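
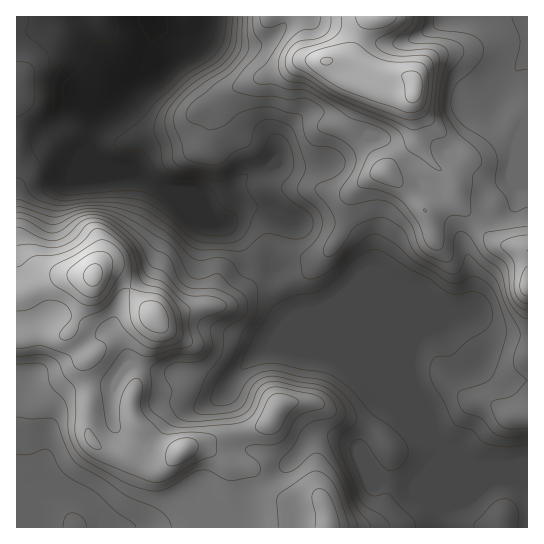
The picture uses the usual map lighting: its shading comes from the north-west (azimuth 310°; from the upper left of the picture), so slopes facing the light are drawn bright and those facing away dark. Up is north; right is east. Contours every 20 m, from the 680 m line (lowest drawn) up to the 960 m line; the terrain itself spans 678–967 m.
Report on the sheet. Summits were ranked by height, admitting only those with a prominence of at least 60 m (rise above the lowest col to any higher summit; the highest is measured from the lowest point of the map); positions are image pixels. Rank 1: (94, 275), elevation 967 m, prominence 289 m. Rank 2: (415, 86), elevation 947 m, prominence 174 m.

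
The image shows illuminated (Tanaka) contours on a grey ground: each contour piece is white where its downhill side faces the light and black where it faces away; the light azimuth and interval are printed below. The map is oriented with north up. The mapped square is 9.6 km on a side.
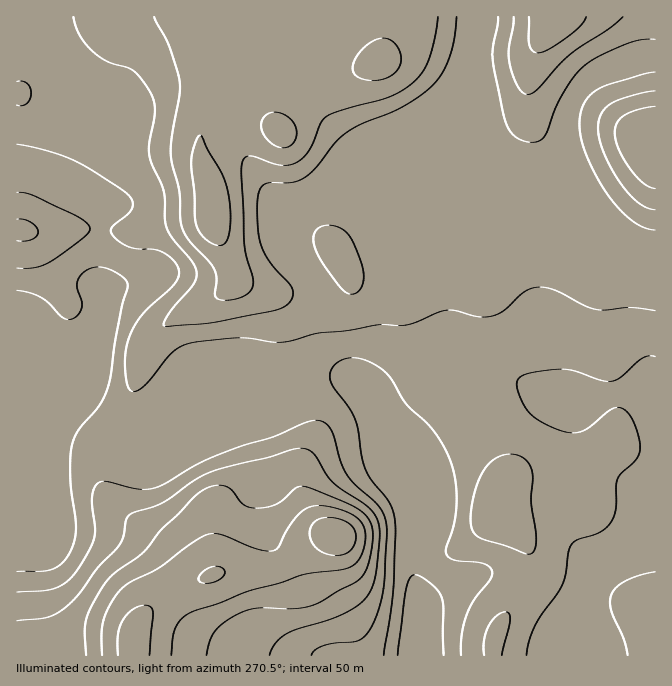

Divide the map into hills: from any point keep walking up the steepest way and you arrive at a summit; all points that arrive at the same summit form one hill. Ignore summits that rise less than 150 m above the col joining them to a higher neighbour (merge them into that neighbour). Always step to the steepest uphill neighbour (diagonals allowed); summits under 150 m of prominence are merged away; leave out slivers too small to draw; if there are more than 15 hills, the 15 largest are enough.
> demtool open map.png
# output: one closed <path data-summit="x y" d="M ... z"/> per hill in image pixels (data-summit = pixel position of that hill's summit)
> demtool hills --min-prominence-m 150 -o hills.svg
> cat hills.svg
<path data-summit="335 535" d="M460 364l-6 0-14 5-30 25-26 14-10 0-19-27-8-3-19 0-16 3-20 8-12-3-33 2-109 45-26-15-28-22-67-28-1 287 639 1 1-214-5-5-2-10-8-17-17-17-15 3-14-3-50 0-41-19z"/><path data-summit="214 213" d="M477 16l-460 0-1 152 16 3 33 13 23 10 11 9 2 4-2 76 5 12 0 20-5 18-9 20-15 5-18 0-27-12-13-2-1 23 68 29 28 22 26 15 109-45 33-2 12 3 26-10 29-1 11 5 12 20 1-5-5-13 20-23 7-22 5-48 0-44 71-171 9-54z"/><path data-summit="655 140" d="M655 16l-177 1-9 60-71 171 0 44-7 56-8 19-17 18 8 23 10 0 16-7 40-32 14-5 6 0 44 10 41 19 50 0 14 3 15-3 17 17 8 17 4 13 3 0z"/>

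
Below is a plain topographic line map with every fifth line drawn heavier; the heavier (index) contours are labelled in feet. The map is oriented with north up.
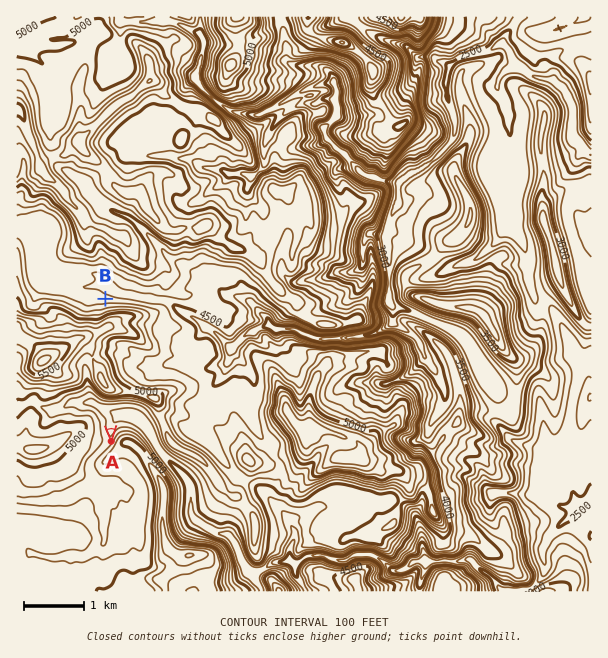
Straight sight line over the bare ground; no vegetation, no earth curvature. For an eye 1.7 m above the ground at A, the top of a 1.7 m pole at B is out of sight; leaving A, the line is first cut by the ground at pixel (110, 403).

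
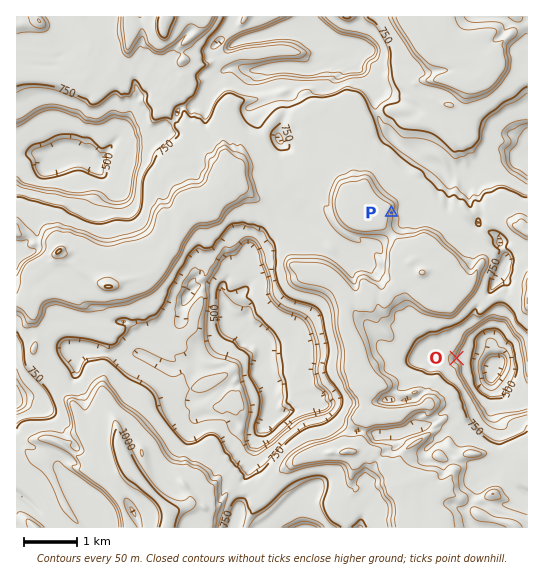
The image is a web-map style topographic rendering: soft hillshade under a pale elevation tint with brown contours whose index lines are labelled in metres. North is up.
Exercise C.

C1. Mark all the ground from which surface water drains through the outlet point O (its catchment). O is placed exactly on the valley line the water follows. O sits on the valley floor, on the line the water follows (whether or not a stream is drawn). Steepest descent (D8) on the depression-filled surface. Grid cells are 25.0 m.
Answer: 3.863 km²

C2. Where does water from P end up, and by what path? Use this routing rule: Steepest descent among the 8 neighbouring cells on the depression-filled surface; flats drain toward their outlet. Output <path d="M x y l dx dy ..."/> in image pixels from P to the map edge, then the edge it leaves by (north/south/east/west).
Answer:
<path d="M391 213l11 0 19-19 5 0 16-16 3 0 1-1 5 0 4-6 6 0 4 4 1 0 7-5 5-3 3 0 6-6 28 0 7-4 5 0"/>
exit: east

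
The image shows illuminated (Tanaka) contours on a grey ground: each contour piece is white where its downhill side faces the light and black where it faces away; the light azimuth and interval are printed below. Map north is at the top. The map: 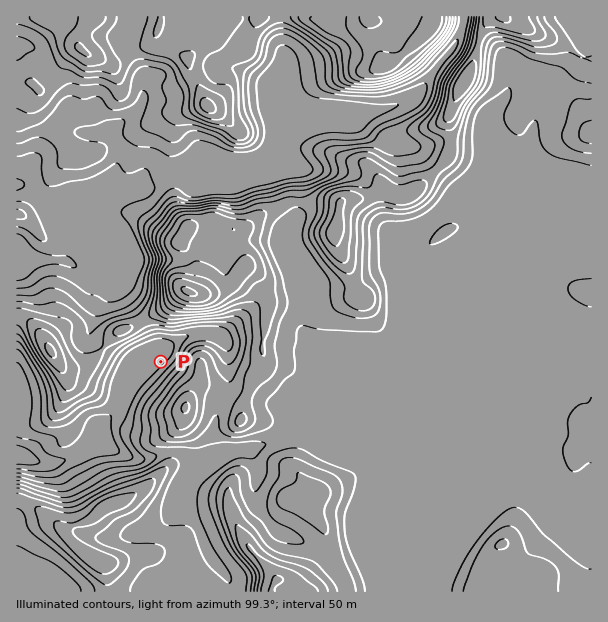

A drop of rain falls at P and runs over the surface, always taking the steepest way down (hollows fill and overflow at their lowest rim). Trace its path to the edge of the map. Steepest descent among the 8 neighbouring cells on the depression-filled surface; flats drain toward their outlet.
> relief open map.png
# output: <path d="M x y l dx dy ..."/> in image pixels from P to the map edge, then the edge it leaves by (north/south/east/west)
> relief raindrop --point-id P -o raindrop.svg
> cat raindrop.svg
<path d="M161 362l-5-5-1 0-35 35 0 7-1 2 0 4-2 3-16 17 0 6-26 25-3 0-4 3-9 2-2 1-19 0-2-1-4 0-5-3-10 0"/>
exit: west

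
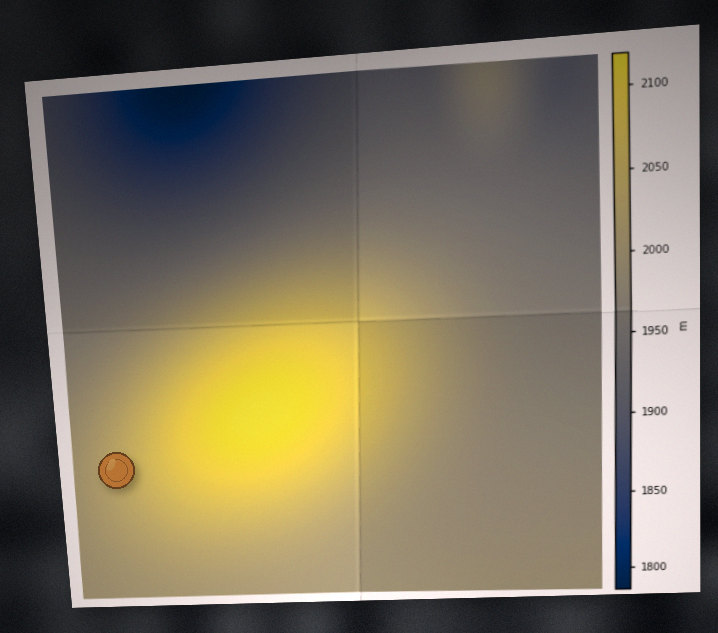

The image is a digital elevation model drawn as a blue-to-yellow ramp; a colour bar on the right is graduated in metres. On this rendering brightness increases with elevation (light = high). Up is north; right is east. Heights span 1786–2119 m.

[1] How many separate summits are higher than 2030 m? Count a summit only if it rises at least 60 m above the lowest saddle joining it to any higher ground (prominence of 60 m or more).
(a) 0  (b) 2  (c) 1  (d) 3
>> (c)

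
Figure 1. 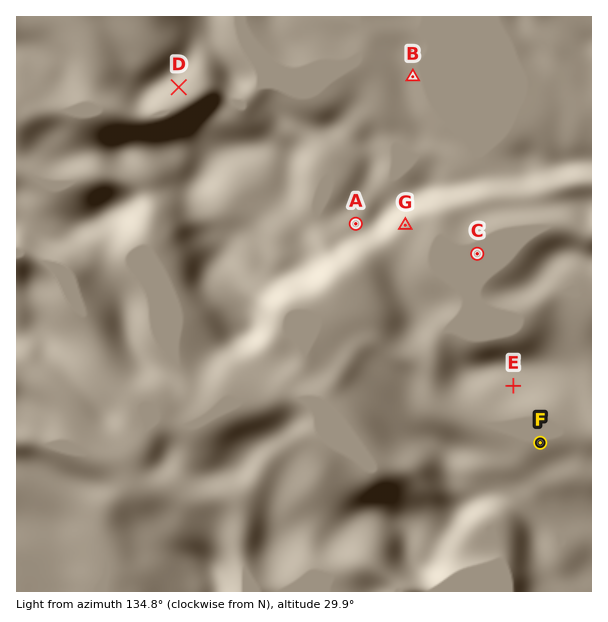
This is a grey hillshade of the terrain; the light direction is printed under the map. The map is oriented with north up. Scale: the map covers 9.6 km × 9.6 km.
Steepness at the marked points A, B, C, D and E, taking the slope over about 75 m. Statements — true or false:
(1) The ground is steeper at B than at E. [false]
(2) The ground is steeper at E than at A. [true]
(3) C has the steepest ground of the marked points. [false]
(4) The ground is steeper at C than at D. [false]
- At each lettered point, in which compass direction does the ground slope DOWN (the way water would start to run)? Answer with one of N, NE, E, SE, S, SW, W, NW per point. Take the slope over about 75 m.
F N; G SE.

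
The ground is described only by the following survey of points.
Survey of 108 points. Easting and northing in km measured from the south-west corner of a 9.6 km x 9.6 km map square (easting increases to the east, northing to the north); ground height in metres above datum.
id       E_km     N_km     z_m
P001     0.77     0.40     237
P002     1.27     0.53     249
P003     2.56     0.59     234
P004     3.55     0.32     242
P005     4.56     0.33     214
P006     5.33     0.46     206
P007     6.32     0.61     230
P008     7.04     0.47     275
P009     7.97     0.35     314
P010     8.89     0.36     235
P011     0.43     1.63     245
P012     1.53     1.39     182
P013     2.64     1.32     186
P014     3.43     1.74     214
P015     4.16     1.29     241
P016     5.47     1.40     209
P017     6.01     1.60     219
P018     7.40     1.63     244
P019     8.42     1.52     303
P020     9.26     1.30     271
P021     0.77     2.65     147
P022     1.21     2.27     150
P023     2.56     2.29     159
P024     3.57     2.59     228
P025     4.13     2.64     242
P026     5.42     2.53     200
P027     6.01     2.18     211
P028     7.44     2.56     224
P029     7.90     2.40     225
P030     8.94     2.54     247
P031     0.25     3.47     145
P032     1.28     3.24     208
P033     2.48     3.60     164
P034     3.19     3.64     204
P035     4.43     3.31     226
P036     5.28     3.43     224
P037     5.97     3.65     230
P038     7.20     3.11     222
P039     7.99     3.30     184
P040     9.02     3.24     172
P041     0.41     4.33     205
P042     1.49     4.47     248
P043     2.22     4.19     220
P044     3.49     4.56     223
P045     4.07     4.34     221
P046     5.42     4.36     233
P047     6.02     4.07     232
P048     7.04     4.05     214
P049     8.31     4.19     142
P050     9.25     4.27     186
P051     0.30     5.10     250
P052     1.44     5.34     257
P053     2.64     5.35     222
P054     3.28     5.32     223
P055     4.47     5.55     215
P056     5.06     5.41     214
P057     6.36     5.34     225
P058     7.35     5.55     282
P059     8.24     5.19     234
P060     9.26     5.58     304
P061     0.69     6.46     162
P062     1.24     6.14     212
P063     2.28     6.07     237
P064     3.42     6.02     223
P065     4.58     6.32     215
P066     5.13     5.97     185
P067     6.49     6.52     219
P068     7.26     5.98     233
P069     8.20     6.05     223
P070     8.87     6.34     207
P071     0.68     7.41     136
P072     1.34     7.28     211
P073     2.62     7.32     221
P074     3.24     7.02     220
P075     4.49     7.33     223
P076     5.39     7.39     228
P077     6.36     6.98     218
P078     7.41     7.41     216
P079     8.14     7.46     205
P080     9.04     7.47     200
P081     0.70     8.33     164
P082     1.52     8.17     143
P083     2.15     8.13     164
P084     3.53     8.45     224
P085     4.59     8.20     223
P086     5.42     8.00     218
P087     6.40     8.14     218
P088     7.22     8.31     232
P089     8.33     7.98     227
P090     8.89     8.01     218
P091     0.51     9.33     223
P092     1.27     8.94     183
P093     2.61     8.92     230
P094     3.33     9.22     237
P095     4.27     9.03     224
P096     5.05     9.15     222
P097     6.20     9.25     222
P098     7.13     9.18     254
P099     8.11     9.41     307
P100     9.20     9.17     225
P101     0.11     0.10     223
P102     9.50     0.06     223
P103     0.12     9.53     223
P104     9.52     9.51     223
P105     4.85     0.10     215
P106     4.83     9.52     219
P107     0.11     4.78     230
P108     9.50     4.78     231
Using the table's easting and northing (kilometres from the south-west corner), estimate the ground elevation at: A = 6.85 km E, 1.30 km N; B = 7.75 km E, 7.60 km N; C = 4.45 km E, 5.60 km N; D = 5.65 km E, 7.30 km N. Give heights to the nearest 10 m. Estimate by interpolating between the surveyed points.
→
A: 250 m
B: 210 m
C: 210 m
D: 230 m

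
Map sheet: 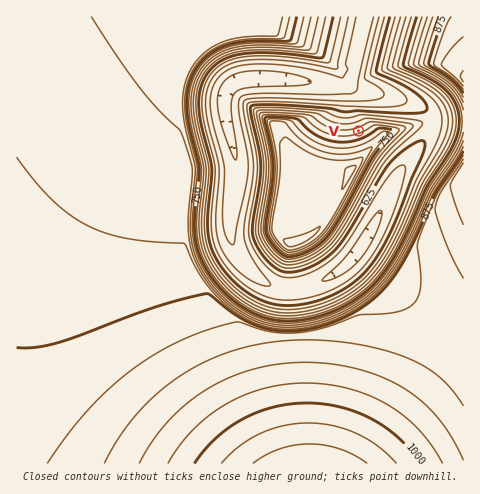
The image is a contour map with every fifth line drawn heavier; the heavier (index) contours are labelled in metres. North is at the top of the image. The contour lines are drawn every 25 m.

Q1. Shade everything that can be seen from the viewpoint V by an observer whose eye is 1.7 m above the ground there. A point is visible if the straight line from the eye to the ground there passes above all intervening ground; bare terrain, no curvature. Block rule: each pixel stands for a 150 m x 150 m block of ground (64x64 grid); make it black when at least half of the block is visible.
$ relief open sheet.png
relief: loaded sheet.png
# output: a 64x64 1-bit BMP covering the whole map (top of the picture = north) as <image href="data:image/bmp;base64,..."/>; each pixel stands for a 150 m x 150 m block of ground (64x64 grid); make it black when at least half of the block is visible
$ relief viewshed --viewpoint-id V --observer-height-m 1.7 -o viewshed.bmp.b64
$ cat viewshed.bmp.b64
<image width="64" height="64" href="data:image/bmp;base64,Qk0+AgAAAAAAAD4AAAAoAAAAQAAAAEAAAAABAAEAAAAAAAACAAATCwAAEwsAAAIAAAAAAAAA////AAAAAAAAAAAAAAAAAAAAAAAAAAAAAAAAAAAAAAAAAAAAAAAAAAAAAAAAAAAAAAAAAAAAAAAAAAAAAAAAAAAAAAAAAAAAAAAAAAAAAAAAAAAAAAAAAAAAAAAAAAAAAAAAAAAAAAAAAAAAAAAAAAAAAAAAAAAAAAAAAAAAAAAAAAAAAAAAAAAAAAAAAAAAAAAAAAAAAAAAAAAAAAAAAAAAAAAAAAAAAAAAAAAAAAAAAAAAAAAAAAAAAAAAAAAAAAAAAAAAAAAAAAAAAAAAAAAAAAAAAAAAAAAAAAAAAAAAAAAAAAAAAAAAAAAAAAAAAAAAAAAAAAAAAAAAAAAAAAAAAAAAAAAAAAAAAAAAAAAAAAAAAAAAAAAAAAAAAAAAAAAAAAAAAAAAAAAAAAAAAAAAAAAAAAAAAAAAAAAAAAAAAAAAAAAAAAAAAAAAAAAAAAAAAAAAAAAAAAAAAAAAAAAAAAAAH4AAAAAAAAB/wAAAAAAAAP/gAAAAAAAB//AAAAAAAAP/8AAAAAAAA//gAAAAAAAA/4AAAAAAAAAPAAAAAAAAAAAAAAAAAAAAAwABAAABgAAfwA8AAAHAAP///wAAAOAP///+AAAA//////wAAAB/////8AAAAD/////4AAAAH/////gAAAAH////+AAAAAD////4AAAAAAf///gAAAAAB////A=="/>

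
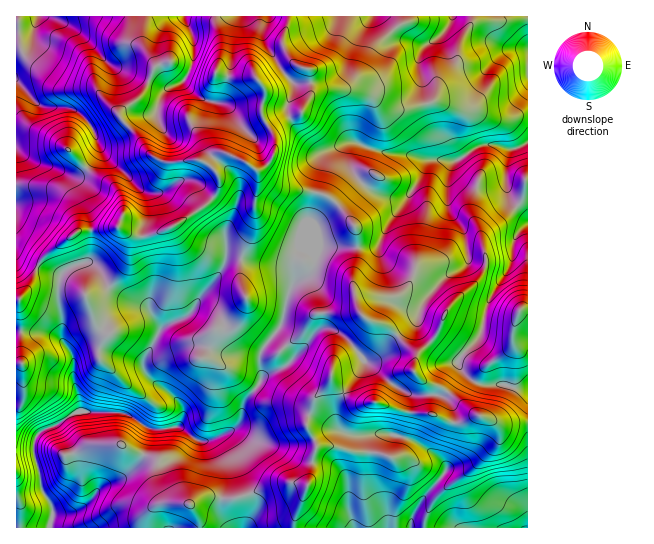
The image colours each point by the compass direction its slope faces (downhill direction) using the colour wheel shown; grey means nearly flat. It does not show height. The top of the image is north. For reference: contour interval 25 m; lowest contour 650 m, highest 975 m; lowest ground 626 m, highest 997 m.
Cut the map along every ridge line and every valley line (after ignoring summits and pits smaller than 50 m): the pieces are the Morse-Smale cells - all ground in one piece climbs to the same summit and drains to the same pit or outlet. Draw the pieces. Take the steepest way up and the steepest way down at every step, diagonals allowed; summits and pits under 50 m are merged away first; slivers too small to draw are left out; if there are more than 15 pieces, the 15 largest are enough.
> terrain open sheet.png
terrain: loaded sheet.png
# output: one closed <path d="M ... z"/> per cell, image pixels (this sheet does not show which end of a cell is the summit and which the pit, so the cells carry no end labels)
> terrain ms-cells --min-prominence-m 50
<path d="M223 152l-5 1-10 12 8 6 4 12-7 15-11 10-27 17-28 11-13 0-16-9-39 4-38 28-12 28-13 14 1 31 36 3 5 2 11 13 4 8 0 23 7 21-1 10-10 4-15 11-12 4-6 6-3 14-17 0 1 77 228 0 2-2 5-12-1-16-22-52-7-9-3 0 20-12 4-19 17-25 6-6 19-8 7-6-3-10-16-16 8-10 7-31 4-8 19-15 6-22 2-2 38 1 0-14-5-12-22-25-15-5-36-4-13-8-19-17z"/><path d="M287 16l-70 0-1 11 5 18 0 10-5 18-5 6-10 0-8-3-23-15-15 6-12-22 0-29-127 1 1 283 12-13 12-28 38-28 39-4 16 9 13 0 28-11 27-17 11-10 6-9 0-12-3-6-8-6 10-12 5-1 14 5 18 12 8-1 8-7 5-16-3-11-12-20 0-8 4-11-1-8 14-4 21-17-10-8-6-13 0-7 5-13z"/><path d="M527 16l-238 0-6 29 6 13 8 7 12 5 2 25-10 18-18 7-11 9 4 16-1 8-4 8-8 7-7 2 10 10 13 8 36 4 15 5 25 29 2 8 0 13 10 1 8-1 5-5 9-20 28-39 8-18 5-5 25 1 26-16 18 0 12 5-6 21 4 26 18 19z"/><path d="M342 247l-23 0-4 7 0 8-4 9-19 15-4 8-7 31-8 10 16 16 3 10-7 6-19 8-6 6-17 25-4 19-20 12 3 0 7 9 22 52 1 16-6 14 47-1 3-13 13-32 3-21 4-11 0-7-9-17 0-5 8-23 16-19 8 12 18 10 17 0 32 11 25 1 20 10 11 0 12-7 8 0 20 8 26-2-1-34-13 0-12-4-24 0-5-3-14-15-2-4 4-7-23-22-21 23-28-29-23-8-9-12-5-26 5-20 0-12z"/><path d="M331 379l-16 19-8 23 0 5 9 17 0 7-4 11-3 21-13 32-2 14 234-1-1-104-25 1-20-8-8 0-12 7-11 0-20-10-25-1-32-11-13 2-22-12z"/><path d="M490 144l-9 1-26 16-25-1-5 5-8 18-28 39-9 20-5 5-18 2 0 12-5 20 4 22 4 10 11 8 18 6 28 29 20-23 24 22 18-17 4-9 5-27 23-37 4-27 13-15-1-9-18-17-2-8-2-18 6-21z"/><path d="M34 332l-18 1 1 118 16 0 2-12 7-8 15-6 12-9 11-5-1-16-6-14 0-23-4-8-11-13-11-4z"/><path d="M215 16l-70 0-2 29 12 21 15-5 23 15 8 3 10 0 5-6 5-18 0-10-5-18z"/><path d="M527 224l-12 14-4 27-23 37-7 31-2 5-16 16 3 5 11 5 9 1 5-2 21-17 1-19 4-12 4-6 7-2z"/><path d="M527 308l-7 2-7 17-1 19-9 9-17 10-9-1-16-9-4 8 16 18 10 4 19-1 12 4 14-1z"/><path d="M301 67l-4 0-19 16-14 4 1 8-4 11 0 8 10 17 12-11 18-7 10-18-2-25z"/>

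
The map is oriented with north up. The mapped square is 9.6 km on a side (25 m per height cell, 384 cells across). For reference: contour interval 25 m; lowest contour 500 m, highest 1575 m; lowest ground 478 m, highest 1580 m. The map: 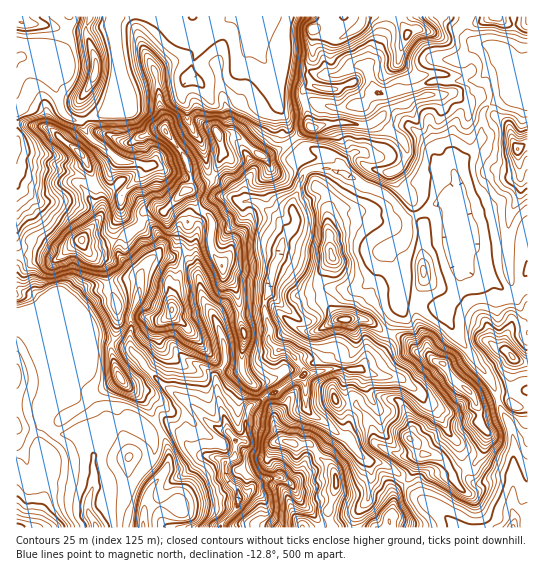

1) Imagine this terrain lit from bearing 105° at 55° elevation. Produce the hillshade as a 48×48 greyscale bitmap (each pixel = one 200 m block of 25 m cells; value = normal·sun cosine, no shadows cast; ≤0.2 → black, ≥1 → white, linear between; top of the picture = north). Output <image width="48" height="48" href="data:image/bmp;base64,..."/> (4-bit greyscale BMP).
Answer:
<image width="48" height="48" href="data:image/bmp;base64,Qk32BAAAAAAAAHYAAAAoAAAAMAAAADAAAAABAAQAAAAAAIAEAAATCwAAEwsAABAAAAAAAAAAAAAAABEREQAiIiIAMzMzAERERABVVVUAZmZmAHd3dwCIiIgAmZmZAKqqqgC7u7sAzMzMAN3d3QDu7u4A////ALvM3tyZeM3N7+oVhSJqzOx1ne3dzMzdyrvN3cuqd8y87/9ydQOIjf6Vbd7cy73dy7vN3cu7h6y87u/VQwaGfP/XbO3LqL7ty8vN3du7p5y73u7ZQTiFa//ai+25ed7uy8vM3dy7uXzcze2pZHdmeu7am8uYre7uy8u83cu7zIjezOyGJaeIe97KqpqqvN7+y7u83cuqvbjN3d2ABZi6rM3Jd4rN3L3v27u83Mu6vMrN3M3DAIrNy8x3qYvdy5vv29zMzMy7vLzdzN3EAGqqu8l5lozdyXn/693MzMzLzM3dzdy3AHmIq6malovLlmzu2t3LvMzMy83d3Mu5AJ26mLu7p5q7dG3uut3Lu8zMq93dzMu8QF3ZaMzLmby5VI7trN3Mu7uore7svMqHrWfJScy6mryUNs3bvN3Mu7ln7u7LvchG3+yXSLqqqqlSW7vavN3Mu7hKzdu83aRc3N7aeLy6qoU0vLypvN3My7dbzKnNybld7KzJu7zKmGRZzMuIvczMzLiN6nrbevtN/tuZu7zLlkaqnMd63czMzLmN13u2n+od/rmazLvKmHabu3erzczMzLlsxWqZ7uYd7oiZvKvLy5iMyoiqzcy7vLdctFnO7tVd7Xq5d73u3Kq8upmqvczMy5Vt1TW/7rWP+4qaqZvM3LvMu6q6q+7cunaN6SSu/Xa//XeavMvM3LvMy7u7ut3MqHi960Oe+jjv/XeJzdzMzLrNzLu7vMuZqHjO7GOO5yn//qhnrN3czKnN3Lu7zahZqFne7aVt1Tv//7l1e+7cy6nNzLurzahFqa7/7thqpGz+/smFS+7cy6rNzLurzZlSSd7t7tt5hqve/tqFS+7czLrNzLurzYmDFL7bzeqbqN2+/tuVS+7czLrNzLurzZmXMl3ri8jNut7M7tylW93czLvNzLurzZmIdljsVnnuzM3c3t2me9zMzLvMy7uqzamYh4ndVFWt797czd2nm8zMy6zcy7u6vKl4iKzOlVIY7//svN2ovMzMurzdy6qqqqhmis3L2nQC3v7cq97JvMypnN3My6qpq5l2eM7avKcA3c3uqu7svLmJvO7cy6qpmpl3Z93du7YE3Jvuvu7MzKmrqt7cy6qompl1Wr22i7Qbu2vtzN3cyqu7ut7sy7uWeoZGyqlneoTMtlzdu7qpq8u7u97dy8yWikRpmpd2MAfcs3q7u6Yn3czM3d3cy8yoq4d5q8uZcQGblVeby6QXu8yq3d3c3N27vKmrqt7cthabmImszKM6zMy5q83M3N3MvLu7h87stjvcu6vMzKI7vN3cuqvM3d3czLvLpY78pm3tu7vMzKIZzM3szMy7zNzczLvLt139lX39y7zMzLMI3LvLvN3MzM3MzLvLuFz9hZ3ty73czLQGzd3Ki+7czM3MzMzLt2zsd7zcy7zcy7YEzN3biu/czMzMu8zMt43ribzMy7zMy7UCu93cqd7d7tzLu8zMuK7bmszMzLvMy7QCzLztub3v7cy7ut3dyJ7bq8y7zMzMzLcAnLvdy83d3bqsyg=="/>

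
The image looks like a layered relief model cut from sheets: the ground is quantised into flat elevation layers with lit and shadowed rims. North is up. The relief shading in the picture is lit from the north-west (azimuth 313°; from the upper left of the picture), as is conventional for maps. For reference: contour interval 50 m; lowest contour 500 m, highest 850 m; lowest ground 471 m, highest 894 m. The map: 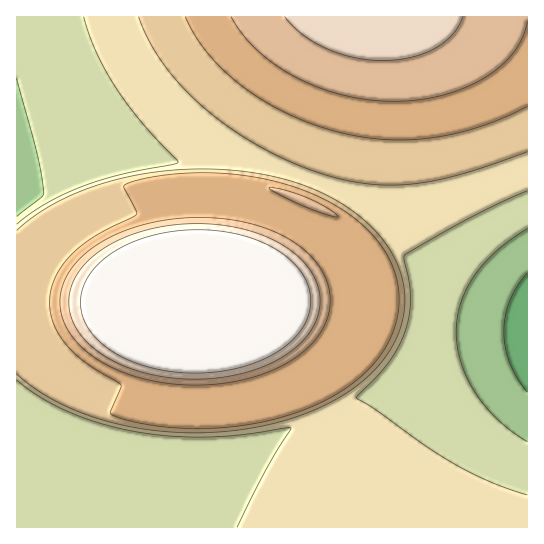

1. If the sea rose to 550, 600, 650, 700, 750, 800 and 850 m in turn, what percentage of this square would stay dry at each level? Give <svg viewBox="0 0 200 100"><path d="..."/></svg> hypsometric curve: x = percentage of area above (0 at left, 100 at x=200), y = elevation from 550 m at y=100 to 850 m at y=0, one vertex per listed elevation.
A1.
<svg viewBox="0 0 200 100"><path d="M190 100l-49-17-37-16-27-17-35-17-14-16-8-17"/></svg>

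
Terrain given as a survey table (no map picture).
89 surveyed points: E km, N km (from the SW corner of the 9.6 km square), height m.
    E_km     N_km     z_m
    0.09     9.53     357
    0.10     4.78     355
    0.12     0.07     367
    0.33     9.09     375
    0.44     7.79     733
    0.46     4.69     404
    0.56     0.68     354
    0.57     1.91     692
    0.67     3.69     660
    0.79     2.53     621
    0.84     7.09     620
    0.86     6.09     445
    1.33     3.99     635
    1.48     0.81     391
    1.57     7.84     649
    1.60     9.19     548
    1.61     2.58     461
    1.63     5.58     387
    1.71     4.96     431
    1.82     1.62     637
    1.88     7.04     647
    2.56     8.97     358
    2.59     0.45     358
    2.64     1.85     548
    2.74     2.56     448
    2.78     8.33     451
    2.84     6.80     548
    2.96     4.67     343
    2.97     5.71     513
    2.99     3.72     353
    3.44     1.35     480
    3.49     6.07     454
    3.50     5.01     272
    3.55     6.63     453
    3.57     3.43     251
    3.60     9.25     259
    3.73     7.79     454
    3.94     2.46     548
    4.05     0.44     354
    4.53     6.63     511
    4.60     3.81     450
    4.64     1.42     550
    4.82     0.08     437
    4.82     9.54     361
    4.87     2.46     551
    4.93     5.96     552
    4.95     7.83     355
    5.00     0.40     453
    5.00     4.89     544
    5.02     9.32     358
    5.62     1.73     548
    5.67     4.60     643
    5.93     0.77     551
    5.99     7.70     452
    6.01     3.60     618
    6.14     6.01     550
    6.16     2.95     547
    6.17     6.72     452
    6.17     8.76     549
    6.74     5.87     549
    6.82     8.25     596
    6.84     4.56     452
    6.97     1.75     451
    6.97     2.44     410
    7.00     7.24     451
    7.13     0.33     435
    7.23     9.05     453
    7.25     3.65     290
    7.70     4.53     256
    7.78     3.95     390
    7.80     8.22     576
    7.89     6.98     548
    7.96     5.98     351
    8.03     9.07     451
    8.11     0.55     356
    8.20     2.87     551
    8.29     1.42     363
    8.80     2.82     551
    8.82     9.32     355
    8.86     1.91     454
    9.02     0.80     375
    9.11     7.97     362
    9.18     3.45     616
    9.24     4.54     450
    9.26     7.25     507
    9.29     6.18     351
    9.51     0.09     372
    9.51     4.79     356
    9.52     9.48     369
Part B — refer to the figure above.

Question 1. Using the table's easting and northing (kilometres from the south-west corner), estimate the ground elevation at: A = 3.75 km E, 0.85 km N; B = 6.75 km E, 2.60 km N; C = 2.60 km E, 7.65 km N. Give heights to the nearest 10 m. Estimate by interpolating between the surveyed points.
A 450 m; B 440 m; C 450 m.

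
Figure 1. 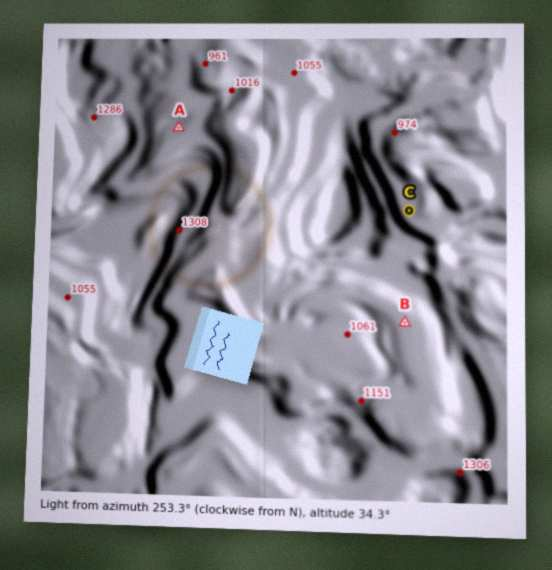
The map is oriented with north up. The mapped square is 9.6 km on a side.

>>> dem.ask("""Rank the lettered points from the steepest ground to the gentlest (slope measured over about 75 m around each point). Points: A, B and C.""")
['A', 'C', 'B']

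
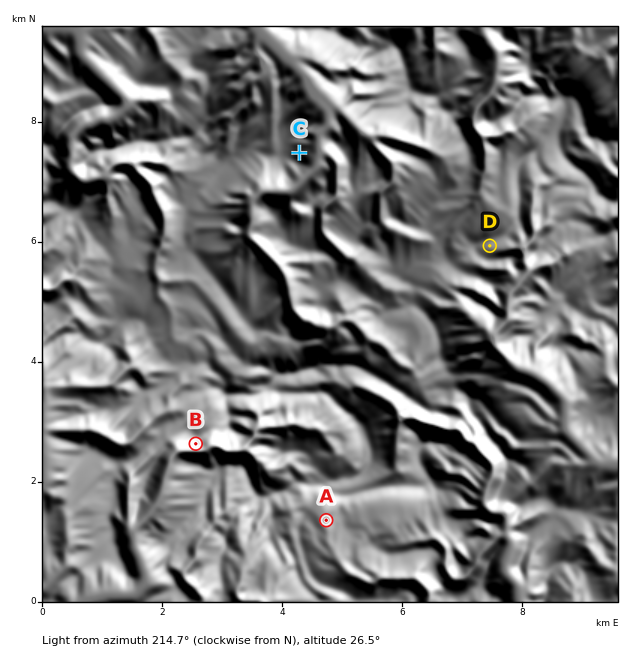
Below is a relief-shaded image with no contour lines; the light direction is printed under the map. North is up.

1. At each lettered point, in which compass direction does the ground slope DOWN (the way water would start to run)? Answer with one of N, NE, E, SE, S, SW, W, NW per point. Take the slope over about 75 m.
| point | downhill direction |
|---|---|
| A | SW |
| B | S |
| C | E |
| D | SE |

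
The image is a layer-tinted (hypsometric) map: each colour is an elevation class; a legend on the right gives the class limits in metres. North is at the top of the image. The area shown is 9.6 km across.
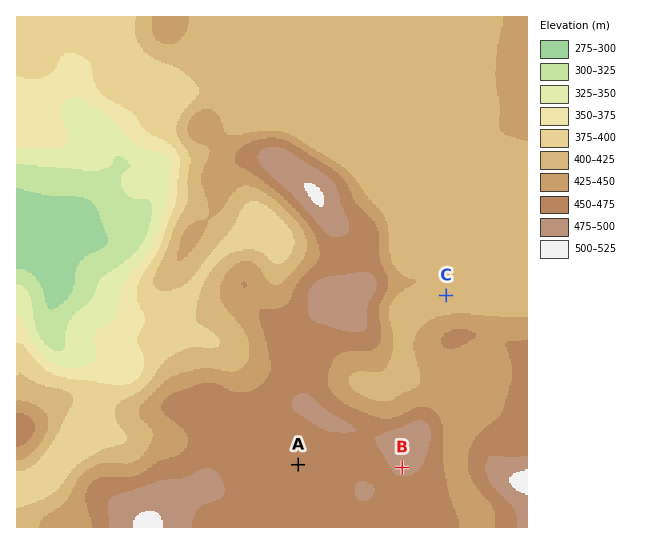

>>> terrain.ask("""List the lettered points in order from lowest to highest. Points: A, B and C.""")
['C', 'A', 'B']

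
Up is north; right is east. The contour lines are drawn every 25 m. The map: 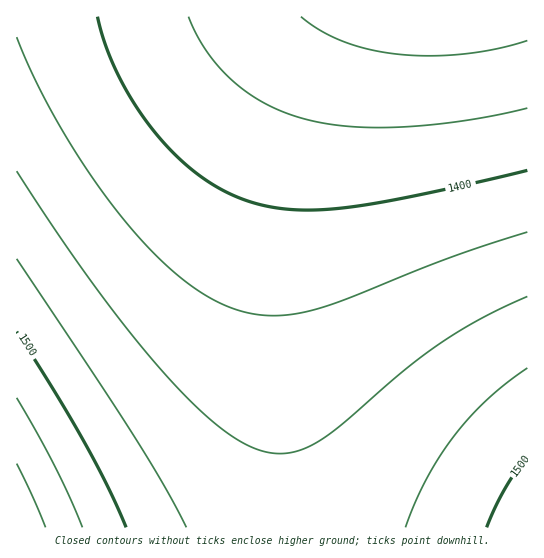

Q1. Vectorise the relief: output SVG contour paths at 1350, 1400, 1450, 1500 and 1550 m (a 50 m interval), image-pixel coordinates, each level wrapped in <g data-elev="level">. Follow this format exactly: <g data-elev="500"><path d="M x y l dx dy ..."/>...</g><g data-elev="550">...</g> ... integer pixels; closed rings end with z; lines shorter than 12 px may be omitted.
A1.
<g data-elev="1350"><path d="M527 41l-30 8-34 5-33 2-32-2-29-5-26-8-22-10-20-14"/></g><g data-elev="1400"><path d="M527 170l-117 27-71 11-26 2-24-1-23-3-21-6-24-11-24-15-22-19-21-24-19-26-17-30-12-29-9-29"/></g><g data-elev="1450"><path d="M527 296l-48 23-43 27-36 28-61 52-22 16-14 7-13 4-12 1-13-2-22-9-24-16-26-24-31-32-33-40-36-48-38-53-38-59"/></g><g data-elev="1500"><path d="M126 527l-18-40-24-45-30-51-37-59"/><path d="M527 456l-23 34-17 37"/></g><g data-elev="1550"><path d="M46 527l-29-63"/></g>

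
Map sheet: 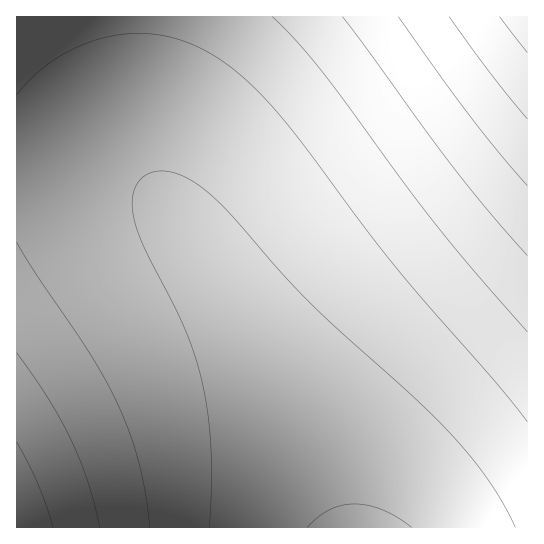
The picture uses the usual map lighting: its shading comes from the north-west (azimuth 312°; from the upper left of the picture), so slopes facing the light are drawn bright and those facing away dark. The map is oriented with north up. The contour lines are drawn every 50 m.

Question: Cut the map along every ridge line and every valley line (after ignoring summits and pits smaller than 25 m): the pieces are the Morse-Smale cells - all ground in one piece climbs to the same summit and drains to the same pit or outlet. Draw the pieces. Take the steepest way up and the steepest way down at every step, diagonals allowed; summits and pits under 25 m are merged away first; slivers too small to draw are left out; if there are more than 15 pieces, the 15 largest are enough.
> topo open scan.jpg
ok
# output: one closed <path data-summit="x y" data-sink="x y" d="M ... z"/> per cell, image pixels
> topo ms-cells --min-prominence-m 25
<path data-summit="527 17" data-sink="359 527" d="M527 16l-387 1 0 100 5 38 8 26 15 26 60 86 48 80 37 74 20 50 10 31 185-1z"/><path data-summit="17 527" data-sink="359 527" d="M45 167l-29 0 0 360 326 1 1-3-8-24-14-35-36-76-48-83-58-85-20-21-26-17-40-12z"/><path data-summit="17 17" data-sink="359 527" d="M139 16l-123 1 0 149 59 3 44 10 26 12 25 21 1-2-18-29-10-39-3-25z"/>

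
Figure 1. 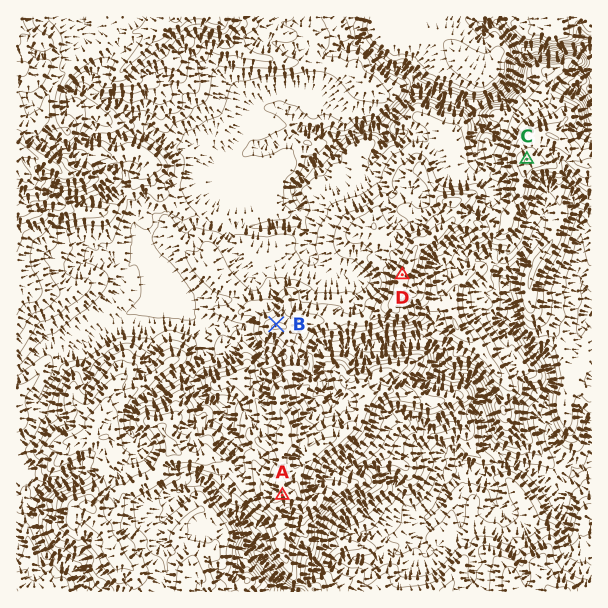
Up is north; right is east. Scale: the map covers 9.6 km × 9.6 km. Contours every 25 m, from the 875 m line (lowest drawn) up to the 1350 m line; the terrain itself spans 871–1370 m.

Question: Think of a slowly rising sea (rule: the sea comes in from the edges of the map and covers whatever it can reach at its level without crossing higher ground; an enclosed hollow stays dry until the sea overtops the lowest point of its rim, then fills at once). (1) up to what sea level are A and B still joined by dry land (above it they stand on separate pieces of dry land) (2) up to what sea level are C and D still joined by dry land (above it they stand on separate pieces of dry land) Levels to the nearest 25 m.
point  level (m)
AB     1175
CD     1150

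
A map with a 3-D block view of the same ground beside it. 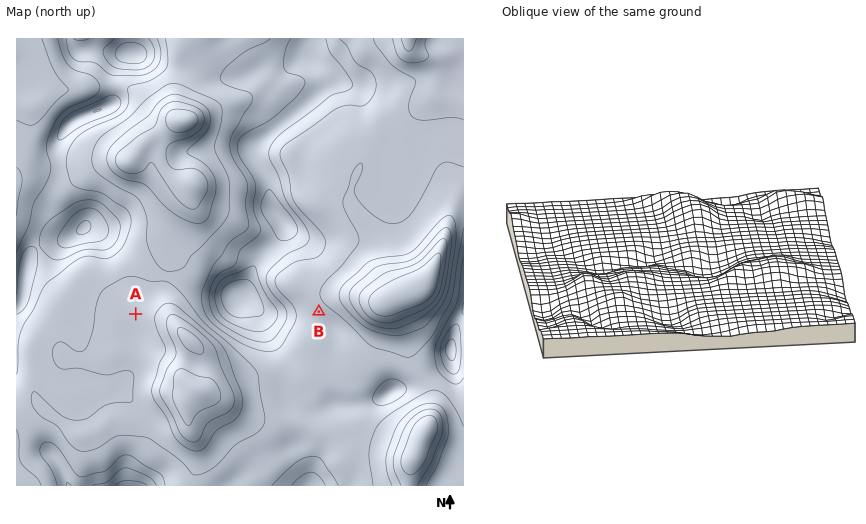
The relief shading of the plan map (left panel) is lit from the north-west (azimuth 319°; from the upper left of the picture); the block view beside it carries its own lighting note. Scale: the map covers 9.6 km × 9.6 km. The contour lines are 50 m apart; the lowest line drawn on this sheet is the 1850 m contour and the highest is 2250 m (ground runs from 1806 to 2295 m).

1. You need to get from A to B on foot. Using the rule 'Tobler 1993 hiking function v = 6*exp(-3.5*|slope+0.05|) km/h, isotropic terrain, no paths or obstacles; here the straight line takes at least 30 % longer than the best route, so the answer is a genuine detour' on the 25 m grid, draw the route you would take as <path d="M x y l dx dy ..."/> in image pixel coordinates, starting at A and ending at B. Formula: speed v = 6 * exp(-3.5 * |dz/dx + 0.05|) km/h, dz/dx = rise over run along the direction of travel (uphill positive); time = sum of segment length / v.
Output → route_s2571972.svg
<path d="M136 314l30-15 9 0 17 8 18 19 42 21 18 0 9-5 21-21 19-9"/>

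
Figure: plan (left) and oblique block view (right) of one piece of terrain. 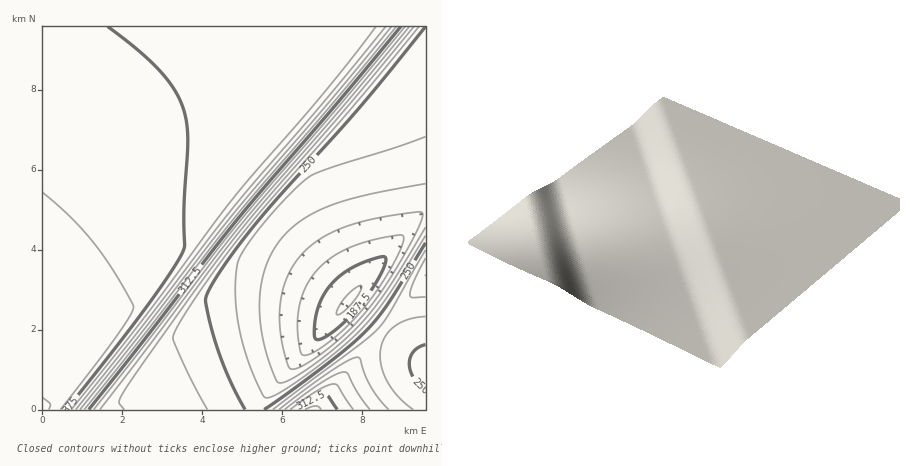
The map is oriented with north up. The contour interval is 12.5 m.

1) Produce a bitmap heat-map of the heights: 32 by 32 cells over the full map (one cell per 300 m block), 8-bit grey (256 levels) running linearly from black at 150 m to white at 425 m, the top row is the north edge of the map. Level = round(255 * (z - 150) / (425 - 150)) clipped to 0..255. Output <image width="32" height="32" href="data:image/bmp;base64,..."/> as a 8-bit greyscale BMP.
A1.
<image width="32" height="32" href="data:image/bmp;base64,Qk02CAAAAAAAADYEAAAoAAAAIAAAACAAAAABAAgAAAAAAAAEAAATCwAAEwsAAAABAAAAAAAAAAAAAAEBAQACAgIAAwMDAAQEBAAFBQUABgYGAAcHBwAICAgACQkJAAoKCgALCwsADAwMAA0NDQAODg4ADw8PABAQEAAREREAEhISABMTEwAUFBQAFRUVABYWFgAXFxcAGBgYABkZGQAaGhoAGxsbABwcHAAdHR0AHh4eAB8fHwAgICAAISEhACIiIgAjIyMAJCQkACUlJQAmJiYAJycnACgoKAApKSkAKioqACsrKwAsLCwALS0tAC4uLgAvLy8AMDAwADExMQAyMjIAMzMzADQ0NAA1NTUANjY2ADc3NwA4ODgAOTk5ADo6OgA7OzsAPDw8AD09PQA+Pj4APz8/AEBAQABBQUEAQkJCAENDQwBEREQARUVFAEZGRgBHR0cASEhIAElJSQBKSkoAS0tLAExMTABNTU0ATk5OAE9PTwBQUFAAUVFRAFJSUgBTU1MAVFRUAFVVVQBWVlYAV1dXAFhYWABZWVkAWlpaAFtbWwBcXFwAXV1dAF5eXgBfX18AYGBgAGFhYQBiYmIAY2NjAGRkZABlZWUAZmZmAGdnZwBoaGgAaWlpAGpqagBra2sAbGxsAG1tbQBubm4Ab29vAHBwcABxcXEAcnJyAHNzcwB0dHQAdXV1AHZ2dgB3d3cAeHh4AHl5eQB6enoAe3t7AHx8fAB9fX0Afn5+AH9/fwCAgIAAgYGBAIKCggCDg4MAhISEAIWFhQCGhoYAh4eHAIiIiACJiYkAioqKAIuLiwCMjIwAjY2NAI6OjgCPj48AkJCQAJGRkQCSkpIAk5OTAJSUlACVlZUAlpaWAJeXlwCYmJgAmZmZAJqamgCbm5sAnJycAJ2dnQCenp4An5+fAKCgoAChoaEAoqKiAKOjowCkpKQApaWlAKampgCnp6cAqKioAKmpqQCqqqoAq6urAKysrACtra0Arq6uAK+vrwCwsLAAsbGxALKysgCzs7MAtLS0ALW1tQC2trYAt7e3ALi4uAC5ubkAurq6ALu7uwC8vLwAvb29AL6+vgC/v78AwMDAAMHBwQDCwsIAw8PDAMTExADFxcUAxsbGAMfHxwDIyMgAycnJAMrKygDLy8sAzMzMAM3NzQDOzs4Az8/PANDQ0ADR0dEA0tLSANPT0wDU1NQA1dXVANbW1gDX19cA2NjYANnZ2QDa2toA29vbANzc3ADd3d0A3t7eAN/f3wDg4OAA4eHhAOLi4gDj4+MA5OTkAOXl5QDm5uYA5+fnAOjo6ADp6ekA6urqAOvr6wDs7OwA7e3tAO7u7gDv7+8A8PDwAPHx8QDy8vIA8/PzAPT09AD19fUA9vb2APf39wD4+PgA+fn5APr6+gD7+/sA/Pz8AP39/QD+/v4A////AOjiza+Re3RzcnBvbWtoZWJdWVdieI+dnZWMg3t0bWhj5+beyKmLeHJxcG5samdjX1tWUE9bcYaSj4Z+dW5oYl/n5uXbwqOGdXBvbWtoZWJdWVNNRkZTaX2GgXlxamRfXObl5ePWvJyAcW5saWdkYFtWUEpDOzxLYXR7dm5nYl1a5eXk4+HStpZ7bmtoZWJeWlROR0A4MTREWmxybWdhXlvl5OPj4t7Mr492amdkYV1YU0xGPjYuJyw/VWdsZ2NgXeTj4+Lh4NvHqIhwZ2NgW1dRS0Q9NS0kHyg8VGVpZmNh4+Pi4eHg3tfBoYFrYl5aVVBKQzw1LSUdGiY9VWZqaGfj4uHh4N/e3NK6mXplXllVT0lDPDUuJh8ZGShBWmtubeLh4eDf3t3c2c2ykXJgWVRPSUM9NjApIhwXGi1IYnJ14eHg397d3Nva1seriWtaVE9KRD44MiwmIRwZHzVRa3rg4N/f3t3c2tnX0sGigGRVUEtGQDs1MCsmIh4dJz9dduDf397d3Nva2NbUzrqaeF5RTEdCPjk0MCwoJSIjMEtp39/e3dzb2tnY1tTRybOScVhOSUVBPTk1Mi8sKigqO1fe3t3c3Nva2NfV1NHPxayLalRMSERBPTo3NTMxLy4zRd7d3dzb2tnY19XT0c/MwKaEZVFLSEVCPz07OTc2NTQ73dzc29ra2dfW1dPRz83Ju6B+YVBLSUZEQkA/Pjw7Ojrc3Nvb2tnY19bU09HPzsvHt5p5Xk9MSkhHRURDQkFAP9zb29rZ2NfW1dTT0dDOzMrFs5Z1W1BOTEtKSUhHRkVE29va2dnY19bV1NPR0M7Ny8rDsJFxWlFQT05NTEtKSUja2tnZ2NfW1tXU0tHQz83My8nCrI1uWVNSUVBPTk1NTNrZ2djX19bV1NPS0dDPzs3My8nAqYlrWVRTUlJRUE9P2dnY19fW1dXU09LR0M/OzczMy8m+pYVpWVVUVFNSUlHY2NfX1tbV1NTT0tHQz8/OzczLy8i7oYFmWFZVVVRTU9jX19bW1dTU09LS0dDPz87NzczLy8i4nH1kWFZWVVVU19fW1tXU1NPT0tHR0M/Pzs3NzMzLy8a1mHlhWFdWVVXW1tXV1NTT09LS0dDQz8/Ozs3MzMvLysSxk3RfV1ZWVdbV1dTU09PS0tHR0NDPzs7NzczMy8vKysKsjnBcV1ZW1dXU1NPT0tLR0dDQz8/Ozs3NzMzLy8rKyb+niGtaVlbV1NTT09LS0dHQ0M/Pzs7NzczMy8vKysrJx7yig2dYVdTT09LS0tHR0NDPz87Ozc3MzMvLy8rKycnIxridfWNX09PS0tHR0NDQz8/Ozs3NzMzLy8vKysnJyMjHxLSXeGA="/>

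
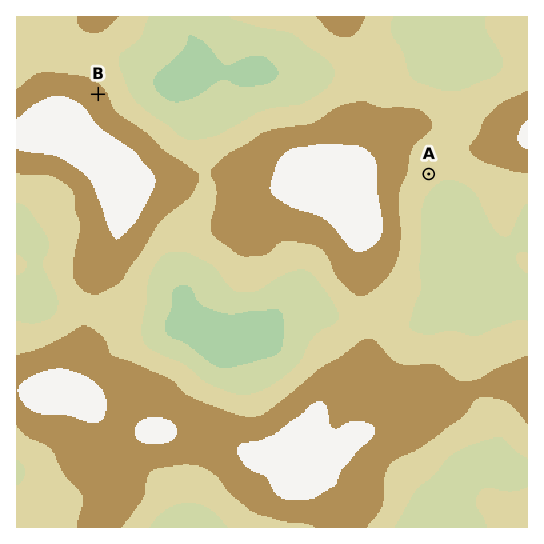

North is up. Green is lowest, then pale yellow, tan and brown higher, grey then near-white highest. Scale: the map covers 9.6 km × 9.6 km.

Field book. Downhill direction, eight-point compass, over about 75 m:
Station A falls SE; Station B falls NE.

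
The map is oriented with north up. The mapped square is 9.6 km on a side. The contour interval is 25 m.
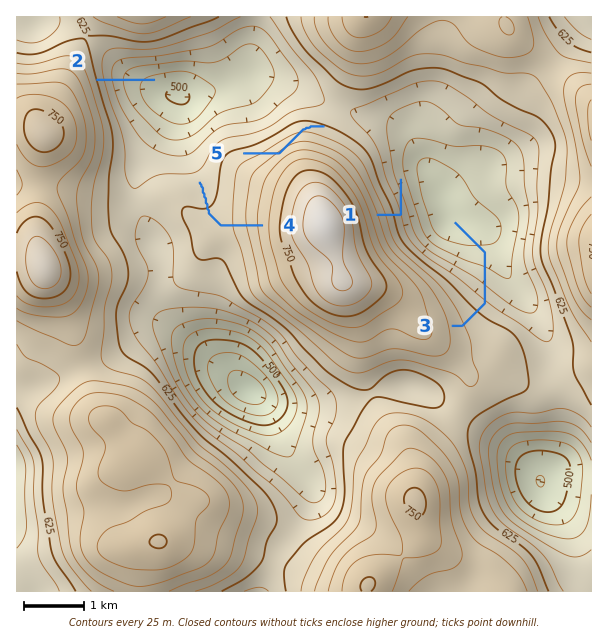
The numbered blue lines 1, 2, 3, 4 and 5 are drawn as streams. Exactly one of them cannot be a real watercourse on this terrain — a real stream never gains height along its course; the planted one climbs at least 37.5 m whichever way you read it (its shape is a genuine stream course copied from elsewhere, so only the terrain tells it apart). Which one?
5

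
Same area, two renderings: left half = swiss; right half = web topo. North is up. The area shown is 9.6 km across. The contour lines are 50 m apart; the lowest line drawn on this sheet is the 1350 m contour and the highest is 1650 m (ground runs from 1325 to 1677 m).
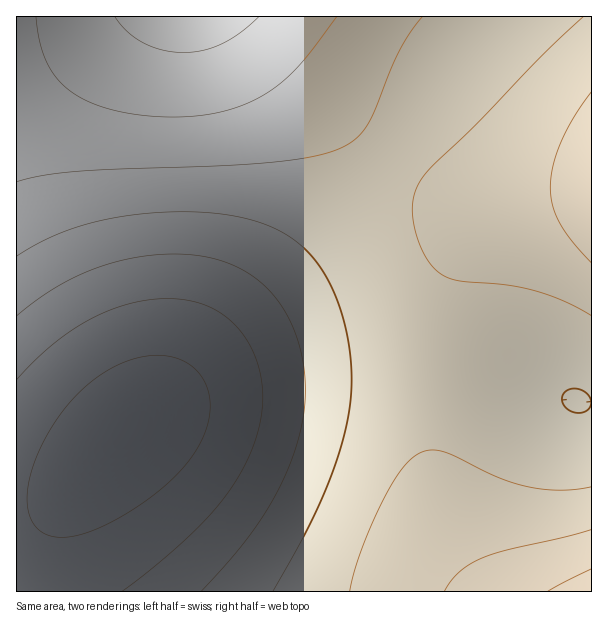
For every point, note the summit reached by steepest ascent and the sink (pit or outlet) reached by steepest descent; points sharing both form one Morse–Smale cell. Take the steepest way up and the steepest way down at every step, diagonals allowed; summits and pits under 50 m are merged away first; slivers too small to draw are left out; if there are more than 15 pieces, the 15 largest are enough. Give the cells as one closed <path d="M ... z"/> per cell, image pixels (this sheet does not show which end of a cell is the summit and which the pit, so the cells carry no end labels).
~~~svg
<path d="M501 16l-485 1 1 488 27-3 24-12 100-92 44-54 88-89 74-82 38-48 45-65z"/><path d="M428 373l-98 0-72 7-51 11-30 11-24 12-15 10-70 66-24 12-28 4 0 85 575 1 1-188-88-22z"/><path d="M591 16l-88 0-20 16-32 36-39 57-38 48-74 82-70 69-62 74-20 18 2 0 35-18 40-12 54-8 51-5 98 0 34 3 57 9 59 17 13 1z"/>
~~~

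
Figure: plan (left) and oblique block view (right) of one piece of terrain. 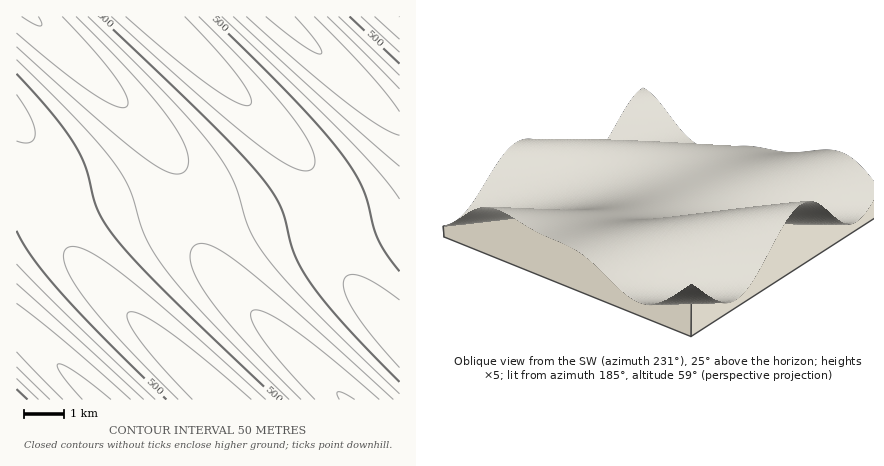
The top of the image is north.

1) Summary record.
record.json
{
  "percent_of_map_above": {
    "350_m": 87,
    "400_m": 73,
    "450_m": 56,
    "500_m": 40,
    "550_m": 17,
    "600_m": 6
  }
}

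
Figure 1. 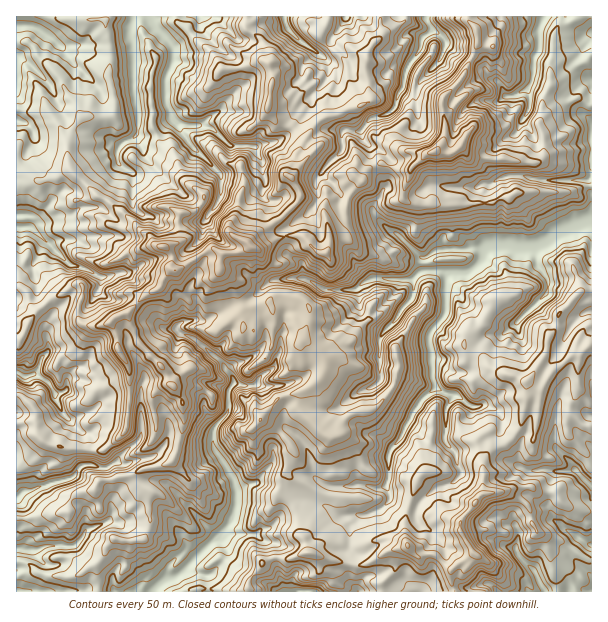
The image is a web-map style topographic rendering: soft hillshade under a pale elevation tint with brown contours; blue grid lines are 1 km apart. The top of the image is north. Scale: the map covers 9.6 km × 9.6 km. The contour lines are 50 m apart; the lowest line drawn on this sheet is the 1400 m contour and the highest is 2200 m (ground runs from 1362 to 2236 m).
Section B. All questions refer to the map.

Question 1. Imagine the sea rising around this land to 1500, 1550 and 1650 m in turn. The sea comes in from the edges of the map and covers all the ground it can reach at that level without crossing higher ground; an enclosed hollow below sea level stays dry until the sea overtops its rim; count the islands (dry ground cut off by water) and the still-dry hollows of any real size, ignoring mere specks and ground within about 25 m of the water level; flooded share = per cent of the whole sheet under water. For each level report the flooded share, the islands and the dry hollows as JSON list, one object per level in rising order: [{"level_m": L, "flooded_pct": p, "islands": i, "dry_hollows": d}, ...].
[{"level_m": 1500, "flooded_pct": 18, "islands": 0, "dry_hollows": 0}, {"level_m": 1550, "flooded_pct": 26, "islands": 0, "dry_hollows": 0}, {"level_m": 1650, "flooded_pct": 45, "islands": 0, "dry_hollows": 0}]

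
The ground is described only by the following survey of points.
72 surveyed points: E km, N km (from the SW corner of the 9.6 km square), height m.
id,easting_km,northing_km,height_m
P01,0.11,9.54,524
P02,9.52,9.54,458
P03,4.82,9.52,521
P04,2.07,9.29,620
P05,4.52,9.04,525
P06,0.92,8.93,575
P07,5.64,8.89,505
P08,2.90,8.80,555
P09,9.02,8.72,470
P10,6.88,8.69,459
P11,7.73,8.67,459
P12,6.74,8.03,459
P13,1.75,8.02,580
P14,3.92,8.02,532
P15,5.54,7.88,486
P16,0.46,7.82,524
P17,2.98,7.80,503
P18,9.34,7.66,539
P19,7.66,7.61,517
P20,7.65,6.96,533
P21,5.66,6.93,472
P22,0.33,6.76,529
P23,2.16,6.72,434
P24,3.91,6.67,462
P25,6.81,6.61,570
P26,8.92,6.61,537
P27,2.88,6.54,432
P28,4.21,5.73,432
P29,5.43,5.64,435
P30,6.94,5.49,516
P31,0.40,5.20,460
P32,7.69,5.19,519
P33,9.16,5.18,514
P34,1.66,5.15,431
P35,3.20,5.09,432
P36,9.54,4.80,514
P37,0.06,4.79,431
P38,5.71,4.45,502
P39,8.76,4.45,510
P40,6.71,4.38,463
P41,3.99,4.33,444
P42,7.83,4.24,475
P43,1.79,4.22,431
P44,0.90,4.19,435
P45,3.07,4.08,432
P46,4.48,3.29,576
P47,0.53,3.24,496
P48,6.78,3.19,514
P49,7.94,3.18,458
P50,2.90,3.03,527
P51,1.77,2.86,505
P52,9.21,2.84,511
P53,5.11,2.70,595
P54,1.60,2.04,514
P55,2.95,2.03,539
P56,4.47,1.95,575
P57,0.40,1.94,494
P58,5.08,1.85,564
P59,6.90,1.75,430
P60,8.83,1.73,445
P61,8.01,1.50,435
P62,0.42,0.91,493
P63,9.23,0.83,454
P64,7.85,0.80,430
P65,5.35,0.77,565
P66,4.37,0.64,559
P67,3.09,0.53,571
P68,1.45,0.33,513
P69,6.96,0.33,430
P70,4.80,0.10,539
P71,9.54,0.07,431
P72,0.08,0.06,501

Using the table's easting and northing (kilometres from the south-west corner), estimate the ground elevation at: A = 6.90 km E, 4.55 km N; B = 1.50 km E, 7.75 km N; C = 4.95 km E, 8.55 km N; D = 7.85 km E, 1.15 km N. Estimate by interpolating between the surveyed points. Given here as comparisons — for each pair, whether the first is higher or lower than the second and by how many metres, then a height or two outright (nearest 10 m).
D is lower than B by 160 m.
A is lower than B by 120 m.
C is higher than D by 80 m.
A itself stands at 470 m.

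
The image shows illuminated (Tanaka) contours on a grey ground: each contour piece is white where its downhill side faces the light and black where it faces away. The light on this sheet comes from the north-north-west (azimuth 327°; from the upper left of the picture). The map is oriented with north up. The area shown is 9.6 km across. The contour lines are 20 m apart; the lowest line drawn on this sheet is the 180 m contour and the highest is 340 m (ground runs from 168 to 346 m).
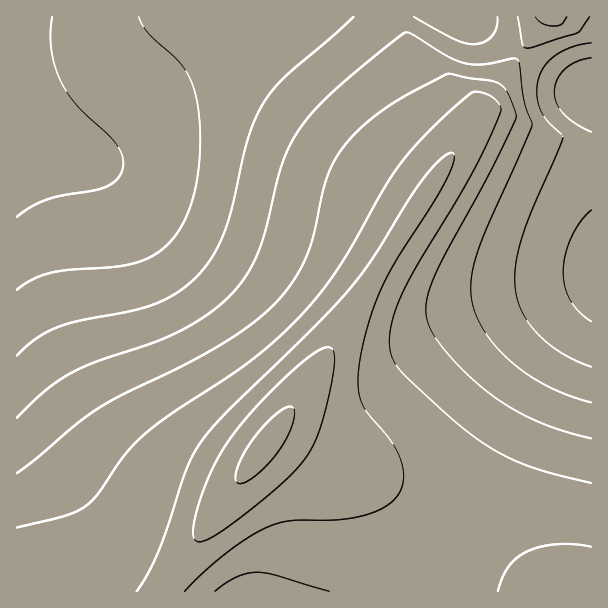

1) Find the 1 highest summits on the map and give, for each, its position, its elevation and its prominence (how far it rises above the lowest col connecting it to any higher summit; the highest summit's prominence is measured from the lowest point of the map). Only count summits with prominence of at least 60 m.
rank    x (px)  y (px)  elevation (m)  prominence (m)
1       264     446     346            178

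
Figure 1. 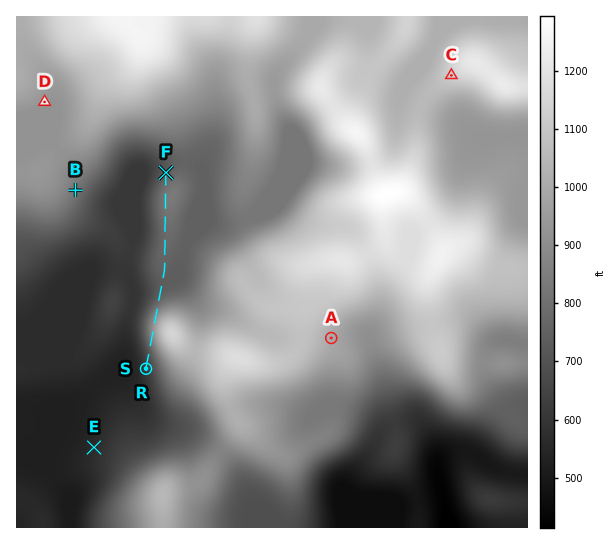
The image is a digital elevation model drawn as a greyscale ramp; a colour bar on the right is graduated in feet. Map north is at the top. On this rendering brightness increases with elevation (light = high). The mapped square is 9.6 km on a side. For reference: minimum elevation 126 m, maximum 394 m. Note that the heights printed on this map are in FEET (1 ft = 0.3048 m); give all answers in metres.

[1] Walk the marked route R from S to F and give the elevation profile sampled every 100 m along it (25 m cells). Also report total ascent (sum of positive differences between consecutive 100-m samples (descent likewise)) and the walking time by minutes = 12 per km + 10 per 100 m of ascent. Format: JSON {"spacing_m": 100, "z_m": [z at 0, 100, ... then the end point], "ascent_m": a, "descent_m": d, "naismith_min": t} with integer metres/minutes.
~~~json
{"spacing_m": 100, "z_m": [187, 194, 203, 216, 231, 248, 264, 277, 283, 281, 272, 259, 245, 233, 226, 223, 223, 224, 227, 229, 231, 233, 234, 235, 236, 237, 238, 240, 242, 245, 248, 250, 251, 249, 246, 239, 232, 225, 224], "ascent_m": 124, "descent_m": 87, "naismith_min": 57}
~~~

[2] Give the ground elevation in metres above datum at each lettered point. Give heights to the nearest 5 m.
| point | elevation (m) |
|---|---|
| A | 305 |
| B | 250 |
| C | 345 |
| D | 285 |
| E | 170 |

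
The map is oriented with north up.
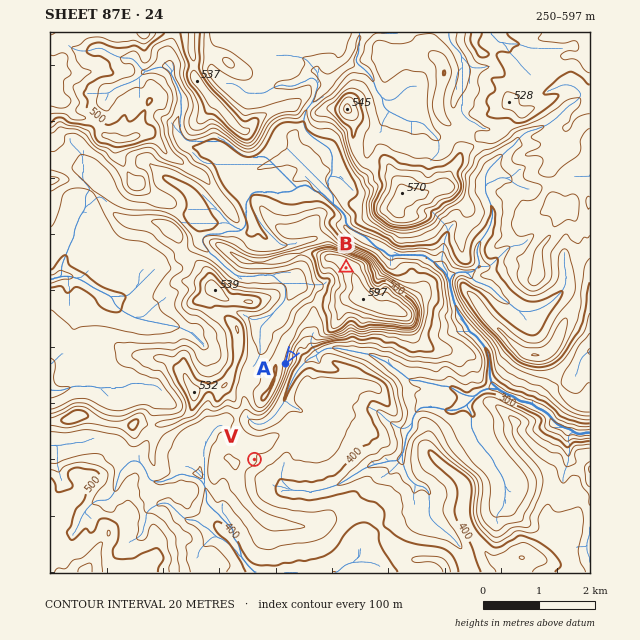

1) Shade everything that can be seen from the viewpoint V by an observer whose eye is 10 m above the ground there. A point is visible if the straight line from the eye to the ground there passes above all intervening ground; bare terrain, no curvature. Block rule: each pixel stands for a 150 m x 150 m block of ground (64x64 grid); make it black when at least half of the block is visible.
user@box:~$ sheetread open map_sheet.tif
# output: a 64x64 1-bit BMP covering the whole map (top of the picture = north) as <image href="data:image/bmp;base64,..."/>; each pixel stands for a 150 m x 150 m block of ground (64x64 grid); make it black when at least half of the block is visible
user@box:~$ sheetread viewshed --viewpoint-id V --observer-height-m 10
<image width="64" height="64" href="data:image/bmp;base64,Qk0+AgAAAAAAAD4AAAAoAAAAQAAAAEAAAAABAAEAAAAAAAACAAATCwAAEwsAAAIAAAAAAAAA////AAAAAAAPBwAAAGIeAAcHAAAA/j8ABx8AAAD+dwABBgAAAf/jAAEMAAABwcAAAAAABwMBwAAAAAB/hgOAAAAAAP/PB4AAAAAB//+HgAAAAAH//4eAAAAAA/4Pj4AAAAAD/wAfAAAAAAP/gB4AAAAAA/+ADAAAAAAH/4AIAAAAAAHfgAAAAAAgAA+AAAIAADcAA4AAAgAAAPADgAAAAAAAf8GAAAAHAABvwYAAAA8AAG8ggAAAGwAABhAAAAAbAAACAAAAAHMAAAIAAAAB4AAAAgAAAAPAAAACAAAAAwAAAAAAADAGAAAAAAf/4AwAAAAAA//gGAAAAAAD/8AQAAAAAAH+ACAAAAAAAfgAAAAAAAAAQAAAwAAAAAAwAAHAAAAAAPAAA8AAAAAA4AADwAAAAAAAAAHAAAAAAAAAAMAAAAAAAAAAYAAAAAAAAAAwAAAAAAAAABgAAAAAAAAABAAAAAAAAAAAAAAAAAAAAAAAAAAAAAAAAAAAAAAAAAAAAAAAAAAAAAAAAAAAAAAAAAAAAAAAAAAAAAAAAAAAAAAAAAAAAAAAAAAAAAAAAAAAAAAAAAAAAAAAAAAAAAAAAAAAAAAAAAAAAAAAAAAAAAAAAAAAAAAAAAAAAAAAAAAAAAAAAAAAAAAAAAAAAAAAAAAAAAAAAAAAAAAAAAAAAAAAAAAAAAAAAA=="/>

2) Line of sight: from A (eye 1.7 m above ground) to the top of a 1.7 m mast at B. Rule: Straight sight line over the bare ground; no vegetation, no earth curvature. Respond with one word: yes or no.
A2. yes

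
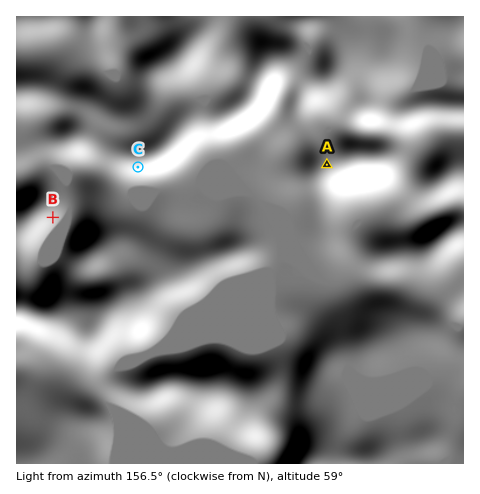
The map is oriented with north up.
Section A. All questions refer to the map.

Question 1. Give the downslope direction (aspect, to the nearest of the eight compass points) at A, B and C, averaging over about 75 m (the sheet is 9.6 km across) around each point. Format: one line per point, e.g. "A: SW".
A: SW
B: SE
C: S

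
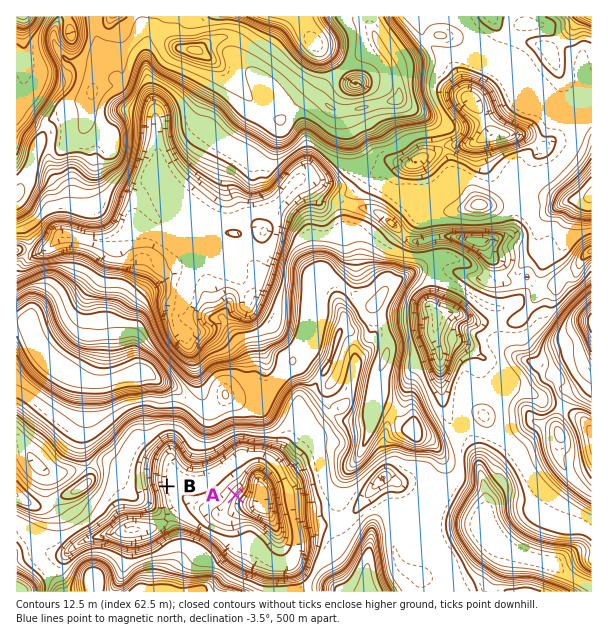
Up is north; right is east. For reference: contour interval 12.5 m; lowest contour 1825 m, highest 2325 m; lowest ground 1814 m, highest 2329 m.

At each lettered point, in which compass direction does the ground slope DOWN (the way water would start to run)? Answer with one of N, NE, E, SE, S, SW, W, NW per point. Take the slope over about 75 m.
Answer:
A SE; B E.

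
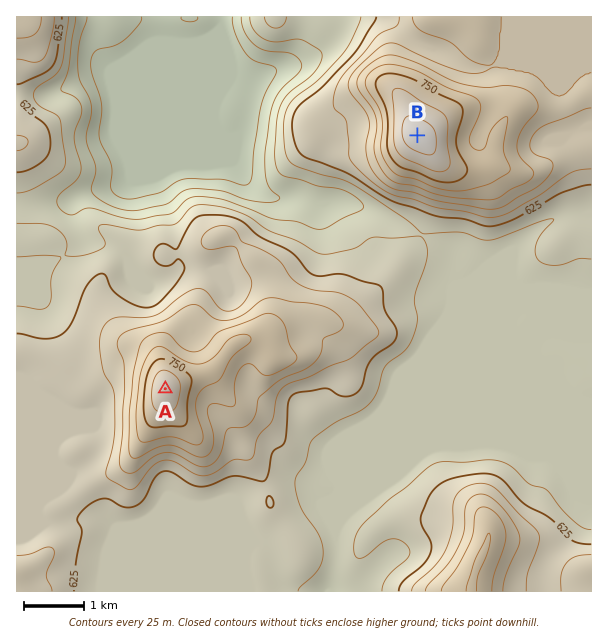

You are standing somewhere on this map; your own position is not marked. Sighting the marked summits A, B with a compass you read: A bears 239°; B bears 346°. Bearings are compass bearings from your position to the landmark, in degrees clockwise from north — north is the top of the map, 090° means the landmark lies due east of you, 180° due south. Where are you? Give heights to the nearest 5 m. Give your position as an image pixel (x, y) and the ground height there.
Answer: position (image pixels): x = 439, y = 224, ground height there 610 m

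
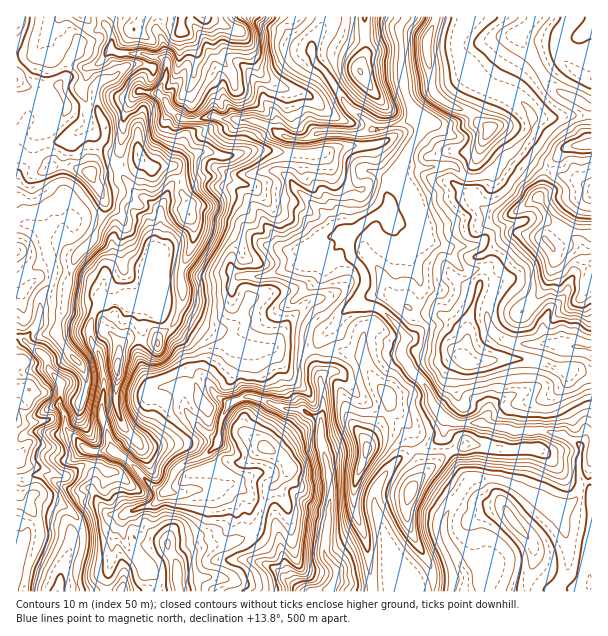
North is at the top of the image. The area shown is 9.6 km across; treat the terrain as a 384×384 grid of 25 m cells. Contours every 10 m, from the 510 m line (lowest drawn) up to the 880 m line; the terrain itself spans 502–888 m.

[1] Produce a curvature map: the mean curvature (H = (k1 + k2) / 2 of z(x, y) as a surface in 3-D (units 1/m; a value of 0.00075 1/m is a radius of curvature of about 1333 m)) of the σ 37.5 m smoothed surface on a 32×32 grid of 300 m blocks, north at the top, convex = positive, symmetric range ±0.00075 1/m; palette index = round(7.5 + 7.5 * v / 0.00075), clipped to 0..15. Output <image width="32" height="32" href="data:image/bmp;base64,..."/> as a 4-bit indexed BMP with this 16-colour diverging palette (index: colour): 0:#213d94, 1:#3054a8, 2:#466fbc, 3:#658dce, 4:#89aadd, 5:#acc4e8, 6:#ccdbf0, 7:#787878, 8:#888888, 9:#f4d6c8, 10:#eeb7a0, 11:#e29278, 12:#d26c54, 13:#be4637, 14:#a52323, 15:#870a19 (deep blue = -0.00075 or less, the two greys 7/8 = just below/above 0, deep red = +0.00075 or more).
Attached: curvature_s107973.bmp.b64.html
<image width="32" height="32" href="data:image/bmp;base64,Qk12AgAAAAAAAHYAAAAoAAAAIAAAACAAAAABAAQAAAAAAAACAAATCwAAEwsAABAAAAAAAAAAlD0hAKhUMAC8b0YAzo1lAN2qiQDoxKwA8NvMAHh4eACIiIgAyNb0AKC37gB4kuIAVGzSADdGvgAjI6UAGQqHALRraYeJiJqEY3tnamh3l3imXEd2mVZkXYNcZ4lYdphoe1tnZ8Z5mW5FbVXzaHWoaWtbZpjJiIpdUZw7g5hqp2iYizUUp2d5bHD1TlR4i2Z4jHNn9yZneJjQ82zEWJdWh2i7f1krp3Z8kOopyjM1aLalZWBcgyqJrFFvVHuZu6ymh2DT+puBuqo1joeGvKZ2RZovDYVlseqoNdd4lDJGd4anDw8Gh8AwAqWVmHPIWZqGrgsfFGdcrKtpaZoqh3dmqKKPD0ZFaJmZRXmEe5upmqlg2w1vl3iIqHmJhHmohmZVWdJ5ibdod5hWiaRXiViGV6TYWHZ6dodpd1c6inhrtKmUxld3X3Wap5uHqGd5Z4hbeIdIh2tFQ2Z2pZdpiHZbaZZ+NnZPY6yGd2l3ent2WpeWh/WjSrWFVWdpd3ZmaauId3ampm2lV6p2Znd2eIhIuXd2mXZc2XepZ3loaZlqu0SHRNdaS0SKk5mMV2moZZt3epzFm7pWREeKZGaFOUdoZod2hLp4u93czaukm6tkeMt4doe1XaZ2BABEalZY2Fd6d5enixIEFXqOc9ZDq4dmVneVoxQ+hvWaxzzhn3ZmeLqYpr4/OYenqHK+YZlnd3l1V3c3lwh3S0VXrHHYZ4eIaHd6s56LVcw2Z2uB9miIh3iXdlamiam0WXduRGxnd4ho"/>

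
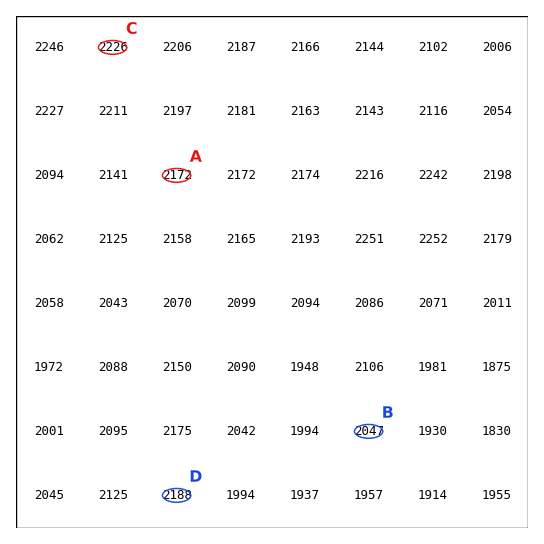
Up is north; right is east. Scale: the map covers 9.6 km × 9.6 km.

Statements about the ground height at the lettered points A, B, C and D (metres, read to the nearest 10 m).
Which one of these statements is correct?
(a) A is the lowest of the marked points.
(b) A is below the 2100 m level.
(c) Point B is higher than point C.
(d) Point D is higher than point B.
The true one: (d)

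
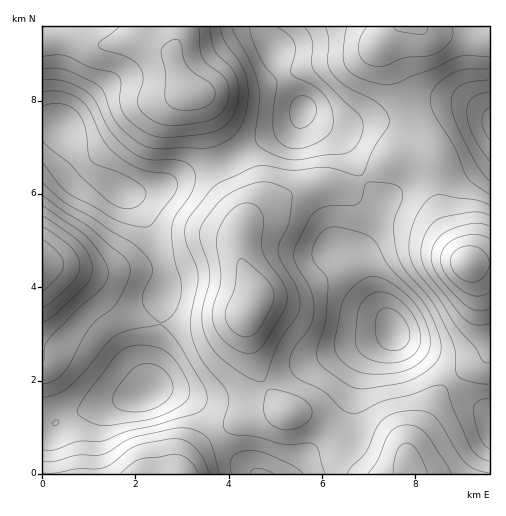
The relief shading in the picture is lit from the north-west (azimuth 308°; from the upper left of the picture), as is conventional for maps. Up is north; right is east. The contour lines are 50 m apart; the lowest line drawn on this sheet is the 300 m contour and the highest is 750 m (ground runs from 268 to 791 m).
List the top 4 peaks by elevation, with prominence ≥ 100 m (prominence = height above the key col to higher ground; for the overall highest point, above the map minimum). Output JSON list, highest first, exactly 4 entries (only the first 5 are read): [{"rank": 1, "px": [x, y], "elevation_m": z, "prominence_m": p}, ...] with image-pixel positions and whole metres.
[{"rank": 1, "px": [467, 263], "elevation_m": 791, "prominence_m": 523}, {"rank": 2, "px": [248, 312], "elevation_m": 686, "prominence_m": 185}, {"rank": 3, "px": [192, 92], "elevation_m": 677, "prominence_m": 203}, {"rank": 4, "px": [408, 461], "elevation_m": 664, "prominence_m": 145}]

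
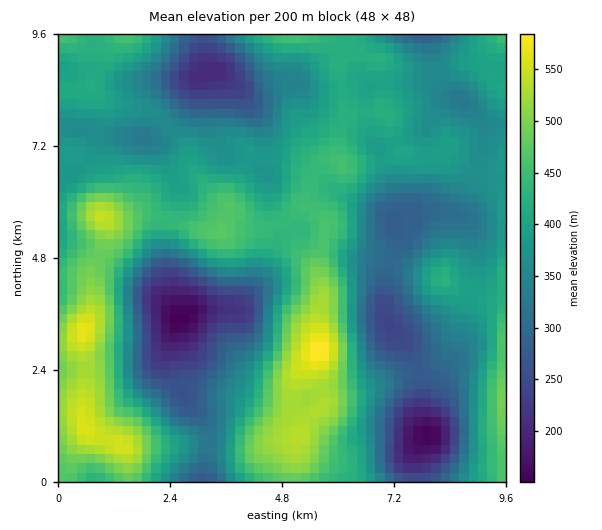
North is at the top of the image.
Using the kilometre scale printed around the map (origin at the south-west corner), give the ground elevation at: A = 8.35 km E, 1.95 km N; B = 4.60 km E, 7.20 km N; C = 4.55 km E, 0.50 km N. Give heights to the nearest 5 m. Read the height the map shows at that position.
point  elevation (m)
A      275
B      375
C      505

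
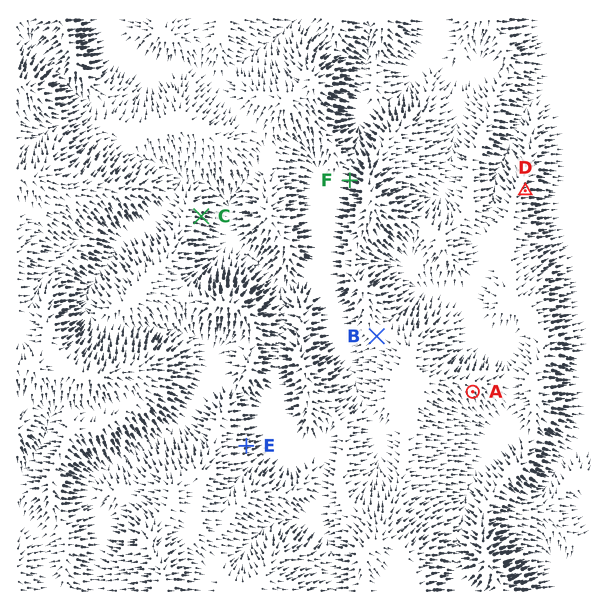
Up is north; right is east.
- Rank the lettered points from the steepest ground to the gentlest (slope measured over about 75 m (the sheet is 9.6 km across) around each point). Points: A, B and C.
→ C A B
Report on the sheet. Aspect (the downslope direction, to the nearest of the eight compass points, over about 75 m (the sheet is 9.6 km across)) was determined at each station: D E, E E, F W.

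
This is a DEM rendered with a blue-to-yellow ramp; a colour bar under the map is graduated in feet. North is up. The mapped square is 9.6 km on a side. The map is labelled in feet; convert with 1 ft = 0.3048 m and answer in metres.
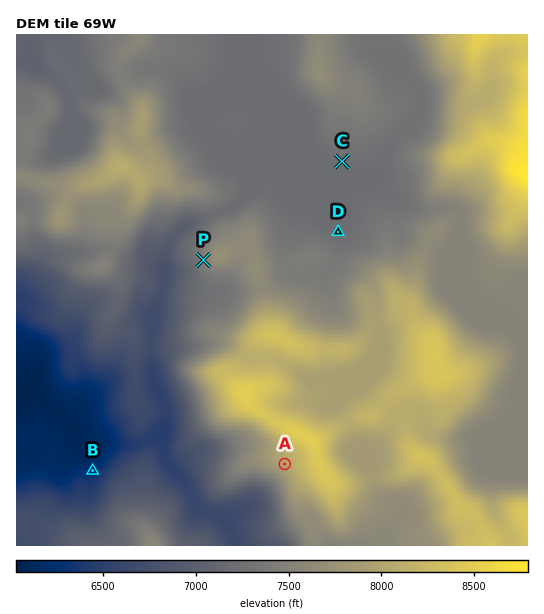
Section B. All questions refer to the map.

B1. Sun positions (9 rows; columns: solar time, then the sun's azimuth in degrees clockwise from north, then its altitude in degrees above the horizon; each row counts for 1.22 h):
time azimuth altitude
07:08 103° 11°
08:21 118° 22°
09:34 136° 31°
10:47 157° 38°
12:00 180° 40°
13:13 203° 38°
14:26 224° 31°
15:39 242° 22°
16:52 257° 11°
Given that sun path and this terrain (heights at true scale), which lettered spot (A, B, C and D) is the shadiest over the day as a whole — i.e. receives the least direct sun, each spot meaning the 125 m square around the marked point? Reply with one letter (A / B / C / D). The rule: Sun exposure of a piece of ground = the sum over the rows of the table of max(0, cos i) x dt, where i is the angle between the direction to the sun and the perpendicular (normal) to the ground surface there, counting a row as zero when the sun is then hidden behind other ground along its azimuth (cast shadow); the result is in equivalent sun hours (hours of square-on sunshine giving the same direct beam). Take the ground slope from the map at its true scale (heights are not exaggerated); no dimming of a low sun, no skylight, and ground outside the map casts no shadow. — B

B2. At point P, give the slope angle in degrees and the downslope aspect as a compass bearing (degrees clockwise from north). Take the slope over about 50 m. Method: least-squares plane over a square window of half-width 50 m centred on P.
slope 22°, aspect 254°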